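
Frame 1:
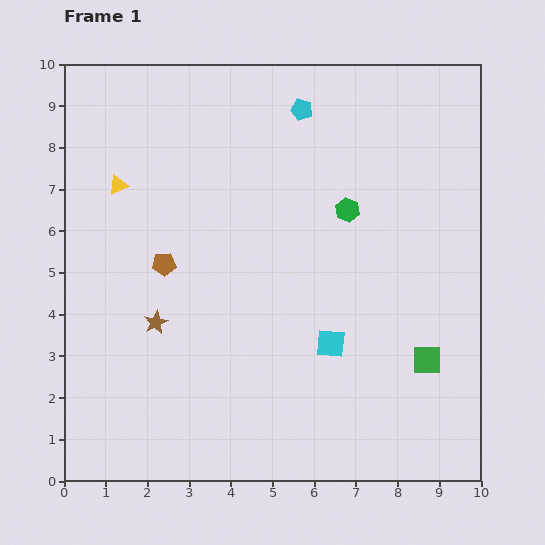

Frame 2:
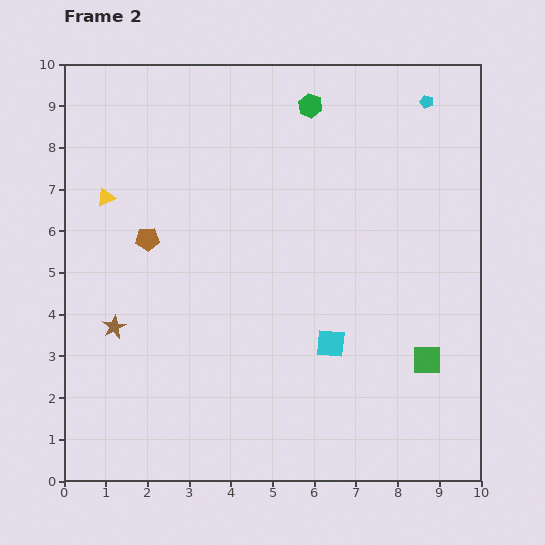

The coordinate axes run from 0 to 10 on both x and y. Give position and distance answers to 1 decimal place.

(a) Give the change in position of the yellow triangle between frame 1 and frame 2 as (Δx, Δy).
(-0.3, -0.3)

The yellow triangle was at (1.3, 7.1) in frame 1 and (1.0, 6.8) in frame 2.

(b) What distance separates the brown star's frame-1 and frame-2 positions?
1.0

The brown star moved from (2.2, 3.8) to (1.2, 3.7), a distance of √(1.0² + 0.1²) ≈ 1.0.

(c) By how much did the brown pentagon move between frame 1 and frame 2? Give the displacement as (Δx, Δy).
(-0.4, 0.6)

The brown pentagon was at (2.4, 5.2) in frame 1 and (2.0, 5.8) in frame 2.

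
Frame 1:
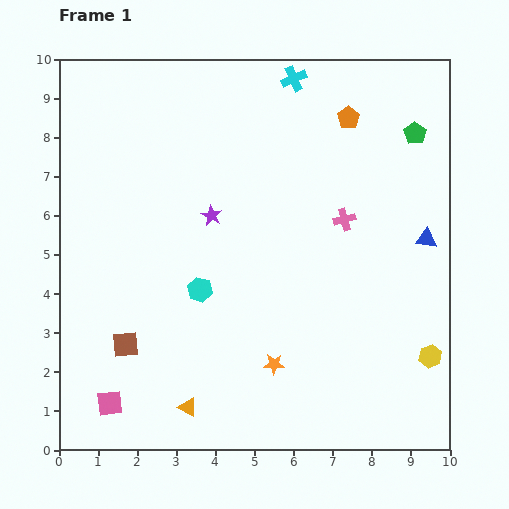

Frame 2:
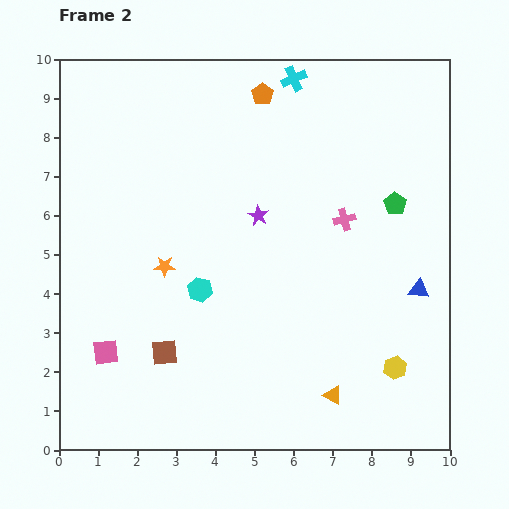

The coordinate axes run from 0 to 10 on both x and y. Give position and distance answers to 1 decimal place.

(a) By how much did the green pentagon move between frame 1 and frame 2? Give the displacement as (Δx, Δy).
(-0.5, -1.8)

The green pentagon was at (9.1, 8.1) in frame 1 and (8.6, 6.3) in frame 2.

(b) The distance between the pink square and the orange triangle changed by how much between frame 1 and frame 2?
+3.9

Distance in frame 1: 2.0. Distance in frame 2: 5.9.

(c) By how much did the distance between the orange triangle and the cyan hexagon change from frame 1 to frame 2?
+1.3

Distance in frame 1: 3.0. Distance in frame 2: 4.3.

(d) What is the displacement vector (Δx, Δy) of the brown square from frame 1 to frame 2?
(1.0, -0.2)

The brown square was at (1.7, 2.7) in frame 1 and (2.7, 2.5) in frame 2.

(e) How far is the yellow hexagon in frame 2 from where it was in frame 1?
0.9

The yellow hexagon moved from (9.5, 2.4) to (8.6, 2.1), a distance of √(0.9² + 0.3²) ≈ 0.9.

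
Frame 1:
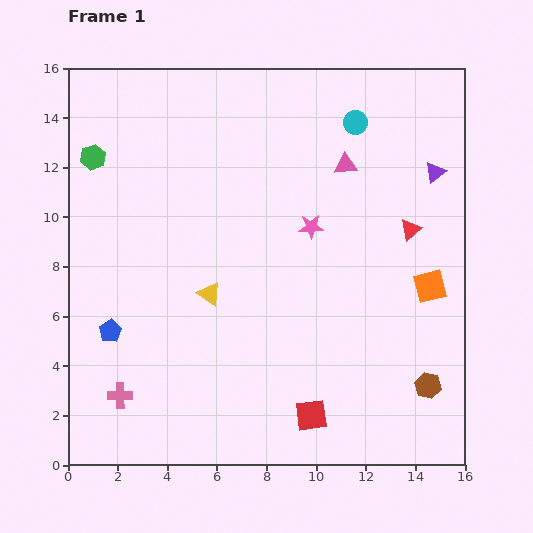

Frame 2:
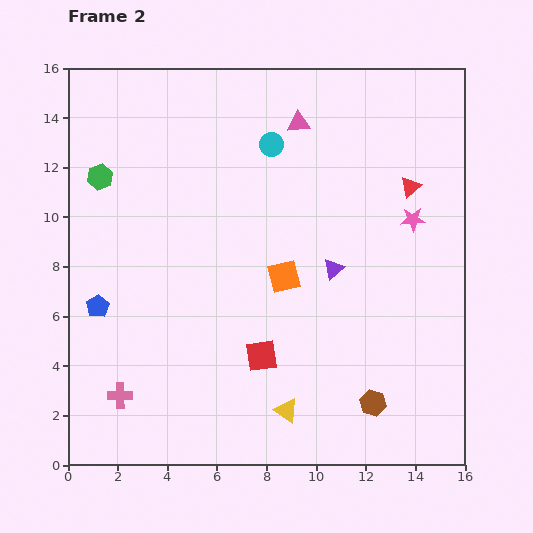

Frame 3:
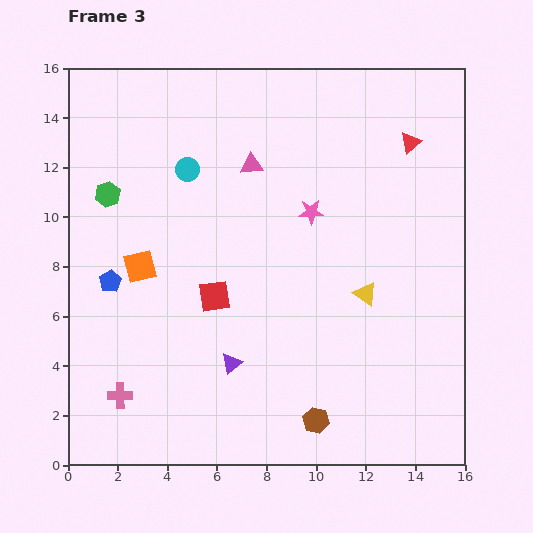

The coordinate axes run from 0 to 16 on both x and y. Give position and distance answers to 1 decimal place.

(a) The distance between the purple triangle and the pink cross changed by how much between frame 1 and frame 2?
-5.6

Distance in frame 1: 15.6. Distance in frame 2: 10.0.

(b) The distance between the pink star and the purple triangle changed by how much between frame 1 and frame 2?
-1.7

Distance in frame 1: 5.5. Distance in frame 2: 3.8.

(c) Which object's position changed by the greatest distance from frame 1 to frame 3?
the orange square

(moved 11.7; next 11.2)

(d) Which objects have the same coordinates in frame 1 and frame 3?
the pink cross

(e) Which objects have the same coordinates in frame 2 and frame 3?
the pink cross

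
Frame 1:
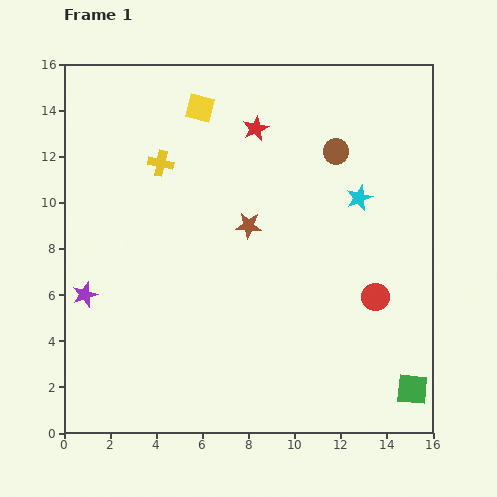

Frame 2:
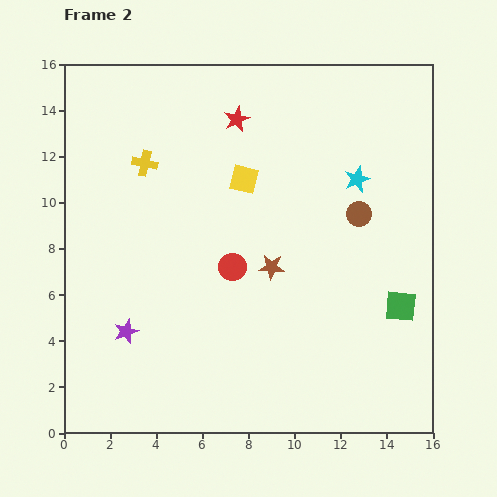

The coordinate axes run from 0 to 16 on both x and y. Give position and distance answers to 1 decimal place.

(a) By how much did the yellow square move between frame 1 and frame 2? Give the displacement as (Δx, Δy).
(1.9, -3.1)

The yellow square was at (5.9, 14.1) in frame 1 and (7.8, 11.0) in frame 2.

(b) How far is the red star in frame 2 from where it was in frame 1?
0.9

The red star moved from (8.3, 13.2) to (7.5, 13.6), a distance of √(0.8² + 0.4²) ≈ 0.9.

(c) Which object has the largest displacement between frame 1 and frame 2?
the red circle

(moved 6.3; next 3.6)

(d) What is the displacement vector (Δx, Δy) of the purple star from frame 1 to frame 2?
(1.8, -1.6)

The purple star was at (0.9, 6.0) in frame 1 and (2.7, 4.4) in frame 2.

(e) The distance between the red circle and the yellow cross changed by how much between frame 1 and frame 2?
-5.1

Distance in frame 1: 11.0. Distance in frame 2: 5.9.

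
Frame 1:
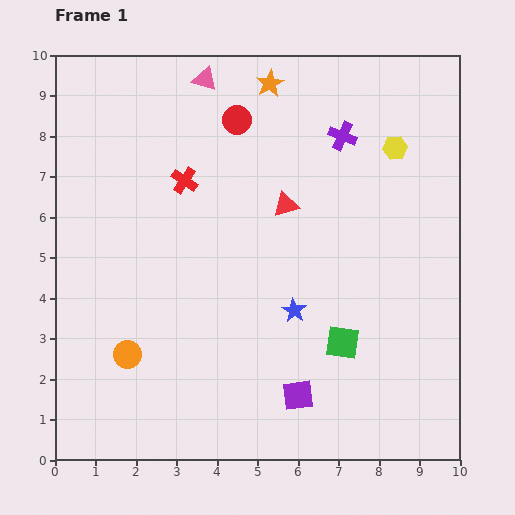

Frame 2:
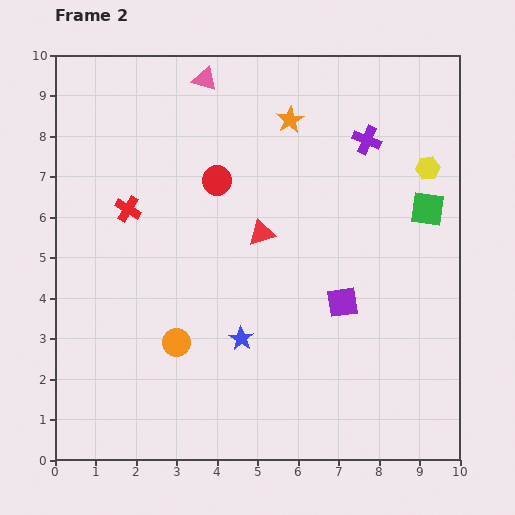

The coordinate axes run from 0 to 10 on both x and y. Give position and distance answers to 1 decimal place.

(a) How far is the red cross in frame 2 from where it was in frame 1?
1.6

The red cross moved from (3.2, 6.9) to (1.8, 6.2), a distance of √(1.4² + 0.7²) ≈ 1.6.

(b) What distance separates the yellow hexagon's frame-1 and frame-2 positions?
0.9

The yellow hexagon moved from (8.4, 7.7) to (9.2, 7.2), a distance of √(0.8² + 0.5²) ≈ 0.9.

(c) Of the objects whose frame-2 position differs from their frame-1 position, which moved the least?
the purple cross

(moved 0.6)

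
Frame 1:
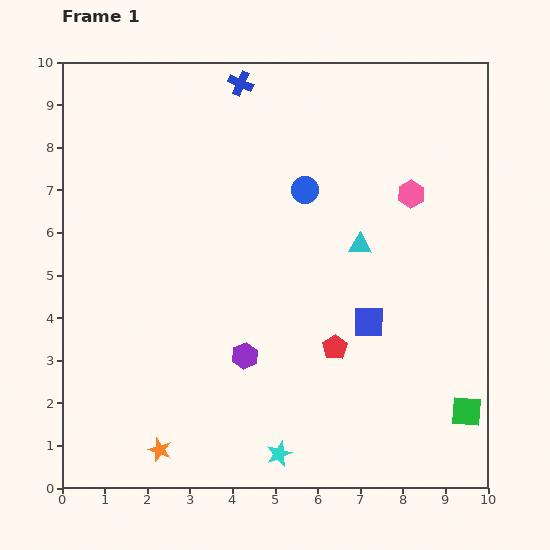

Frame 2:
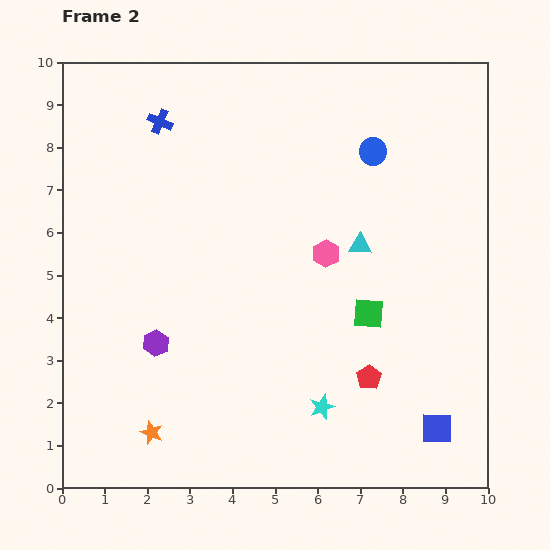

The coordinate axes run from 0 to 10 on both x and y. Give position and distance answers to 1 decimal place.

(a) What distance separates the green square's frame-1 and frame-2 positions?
3.3

The green square moved from (9.5, 1.8) to (7.2, 4.1), a distance of √(2.3² + 2.3²) ≈ 3.3.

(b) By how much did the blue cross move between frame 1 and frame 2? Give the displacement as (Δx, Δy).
(-1.9, -0.9)

The blue cross was at (4.2, 9.5) in frame 1 and (2.3, 8.6) in frame 2.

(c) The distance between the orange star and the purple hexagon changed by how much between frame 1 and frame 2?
-0.9

Distance in frame 1: 3.0. Distance in frame 2: 2.1.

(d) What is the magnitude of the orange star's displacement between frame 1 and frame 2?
0.4

The orange star moved from (2.3, 0.9) to (2.1, 1.3), a distance of √(0.2² + 0.4²) ≈ 0.4.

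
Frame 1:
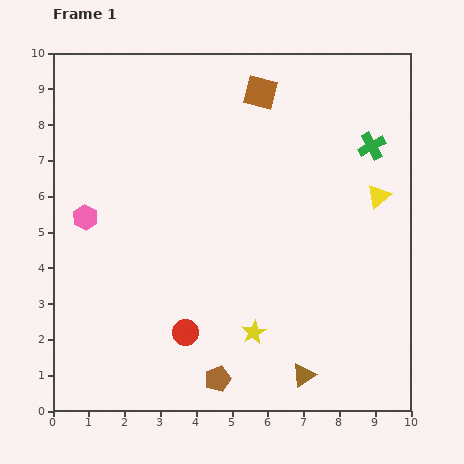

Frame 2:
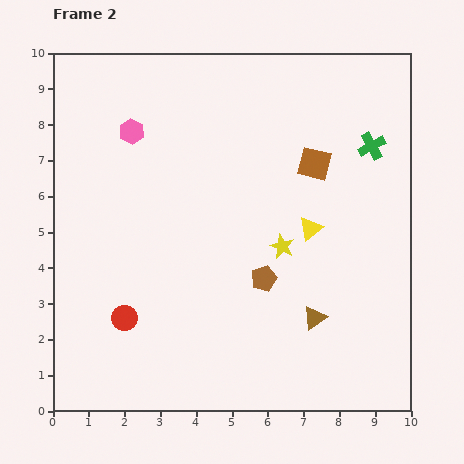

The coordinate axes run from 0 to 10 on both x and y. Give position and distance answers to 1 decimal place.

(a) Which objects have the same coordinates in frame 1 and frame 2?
the green cross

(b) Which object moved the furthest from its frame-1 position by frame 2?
the brown pentagon

(moved 3.1; next 2.7)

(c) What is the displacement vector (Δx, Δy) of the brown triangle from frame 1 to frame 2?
(0.3, 1.6)

The brown triangle was at (7.0, 1.0) in frame 1 and (7.3, 2.6) in frame 2.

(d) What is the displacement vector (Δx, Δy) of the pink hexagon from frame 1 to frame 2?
(1.3, 2.4)

The pink hexagon was at (0.9, 5.4) in frame 1 and (2.2, 7.8) in frame 2.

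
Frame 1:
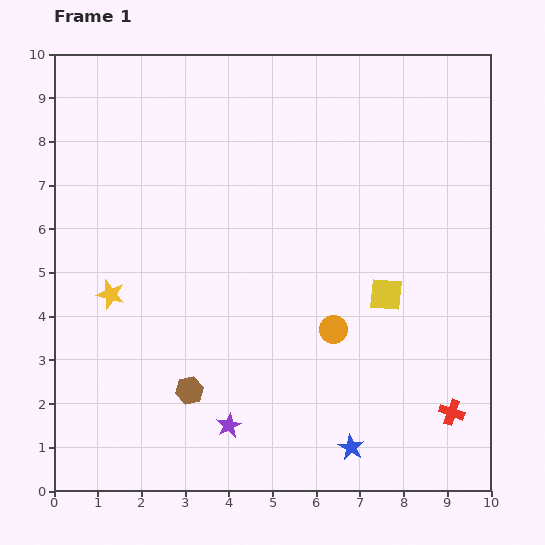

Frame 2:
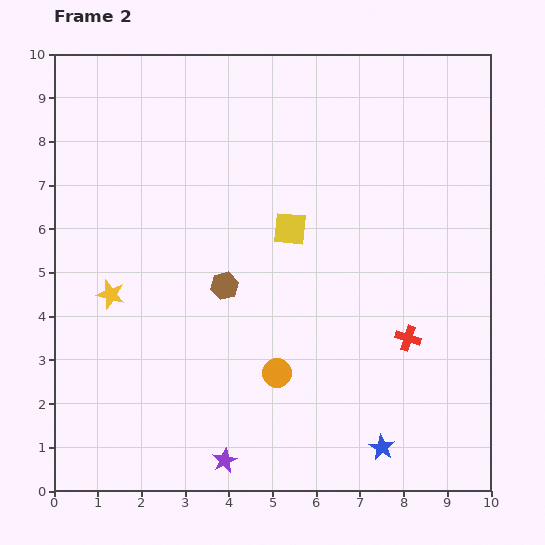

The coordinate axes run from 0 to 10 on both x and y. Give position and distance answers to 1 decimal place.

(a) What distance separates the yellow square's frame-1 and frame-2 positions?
2.7

The yellow square moved from (7.6, 4.5) to (5.4, 6.0), a distance of √(2.2² + 1.5²) ≈ 2.7.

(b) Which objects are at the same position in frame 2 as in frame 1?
the yellow star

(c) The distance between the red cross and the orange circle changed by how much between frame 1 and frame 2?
-0.2

Distance in frame 1: 3.3. Distance in frame 2: 3.1.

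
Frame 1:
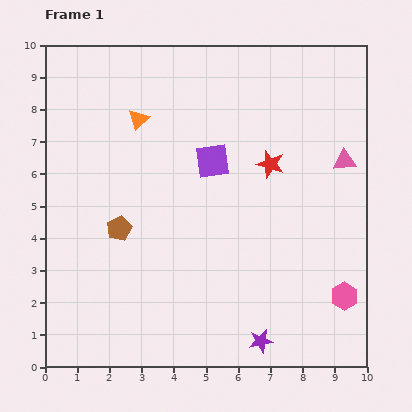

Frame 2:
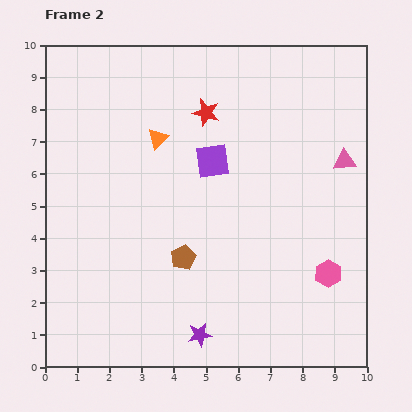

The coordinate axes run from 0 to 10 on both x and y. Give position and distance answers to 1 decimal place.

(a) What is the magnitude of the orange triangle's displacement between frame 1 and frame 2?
0.8

The orange triangle moved from (2.9, 7.7) to (3.5, 7.1), a distance of √(0.6² + 0.6²) ≈ 0.8.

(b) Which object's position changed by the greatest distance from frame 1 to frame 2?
the red star

(moved 2.6; next 2.2)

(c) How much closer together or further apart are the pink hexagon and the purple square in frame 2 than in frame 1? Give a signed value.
-0.9

Distance in frame 1: 5.9. Distance in frame 2: 5.0.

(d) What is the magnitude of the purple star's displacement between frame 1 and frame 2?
1.9

The purple star moved from (6.7, 0.8) to (4.8, 1.0), a distance of √(1.9² + 0.2²) ≈ 1.9.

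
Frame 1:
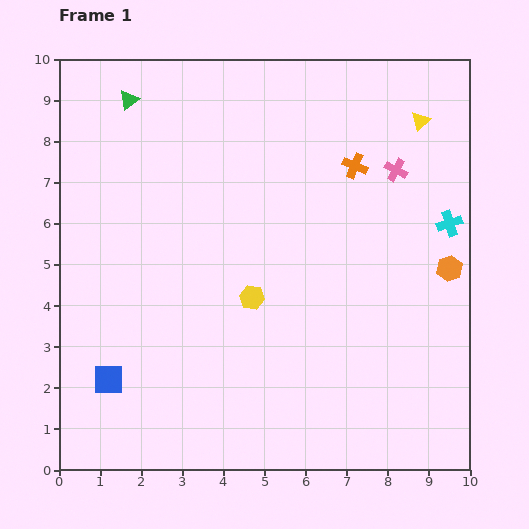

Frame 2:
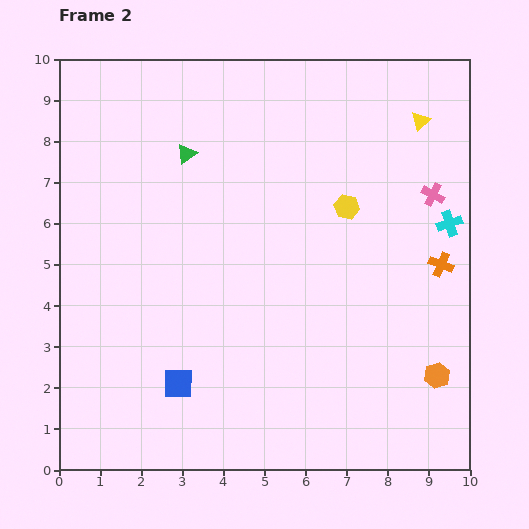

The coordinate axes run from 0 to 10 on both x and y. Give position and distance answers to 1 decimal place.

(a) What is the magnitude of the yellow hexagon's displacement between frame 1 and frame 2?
3.2

The yellow hexagon moved from (4.7, 4.2) to (7.0, 6.4), a distance of √(2.3² + 2.2²) ≈ 3.2.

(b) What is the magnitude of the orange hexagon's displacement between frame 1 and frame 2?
2.6

The orange hexagon moved from (9.5, 4.9) to (9.2, 2.3), a distance of √(0.3² + 2.6²) ≈ 2.6.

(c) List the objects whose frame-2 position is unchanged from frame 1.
the cyan cross, the yellow triangle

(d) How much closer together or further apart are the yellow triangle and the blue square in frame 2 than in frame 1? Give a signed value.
-1.2

Distance in frame 1: 9.9. Distance in frame 2: 8.7.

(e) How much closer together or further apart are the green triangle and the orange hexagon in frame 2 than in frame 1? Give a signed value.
-0.7

Distance in frame 1: 8.8. Distance in frame 2: 8.1.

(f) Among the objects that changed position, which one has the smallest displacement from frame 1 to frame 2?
the pink cross

(moved 1.1)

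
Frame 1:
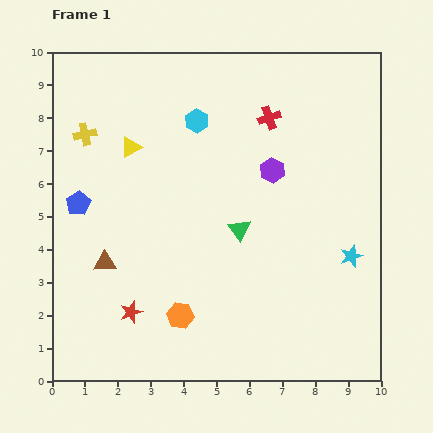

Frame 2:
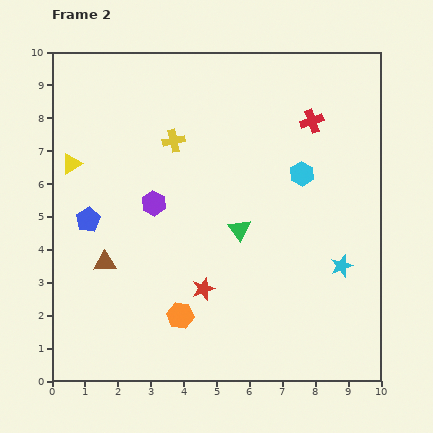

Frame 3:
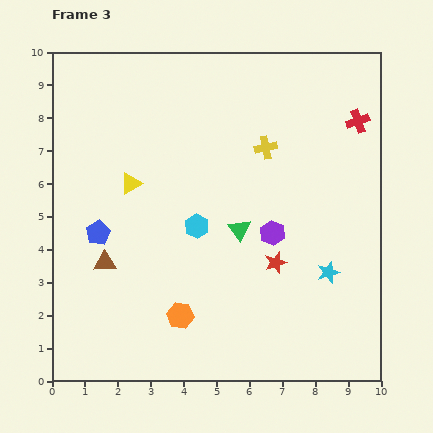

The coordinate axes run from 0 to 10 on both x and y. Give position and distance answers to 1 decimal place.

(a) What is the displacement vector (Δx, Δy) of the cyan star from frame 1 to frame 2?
(-0.3, -0.3)

The cyan star was at (9.1, 3.8) in frame 1 and (8.8, 3.5) in frame 2.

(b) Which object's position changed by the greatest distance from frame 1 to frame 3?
the yellow cross

(moved 5.5; next 4.6)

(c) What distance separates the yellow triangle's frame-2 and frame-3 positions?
1.9

The yellow triangle moved from (0.6, 6.6) to (2.4, 6.0), a distance of √(1.8² + 0.6²) ≈ 1.9.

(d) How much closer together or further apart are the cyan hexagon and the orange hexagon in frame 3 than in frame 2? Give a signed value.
-3.0

Distance in frame 2: 5.7. Distance in frame 3: 2.7.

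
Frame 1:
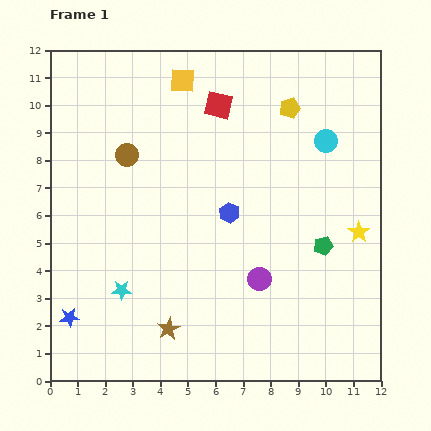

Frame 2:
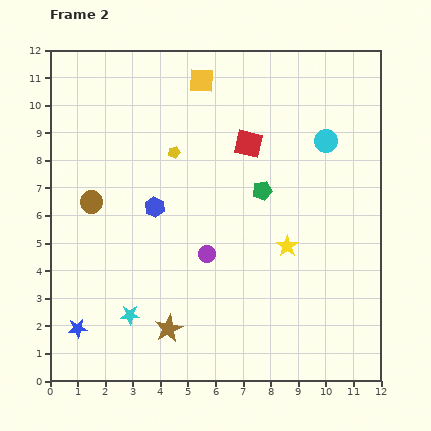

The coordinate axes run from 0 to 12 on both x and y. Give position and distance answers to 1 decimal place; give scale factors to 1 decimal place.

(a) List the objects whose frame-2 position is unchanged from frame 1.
the cyan circle, the brown star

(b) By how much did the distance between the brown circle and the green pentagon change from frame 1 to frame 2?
-1.6

Distance in frame 1: 7.8. Distance in frame 2: 6.2.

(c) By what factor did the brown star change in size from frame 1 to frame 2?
1.3×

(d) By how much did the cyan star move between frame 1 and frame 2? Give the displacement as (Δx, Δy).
(0.3, -0.9)

The cyan star was at (2.6, 3.3) in frame 1 and (2.9, 2.4) in frame 2.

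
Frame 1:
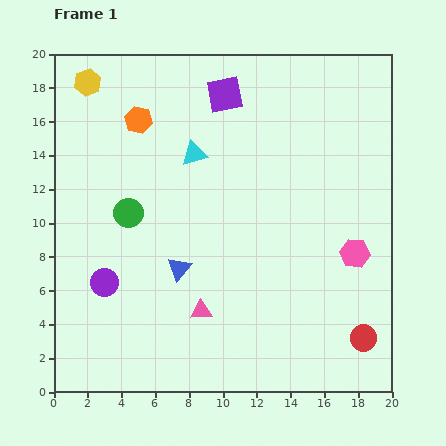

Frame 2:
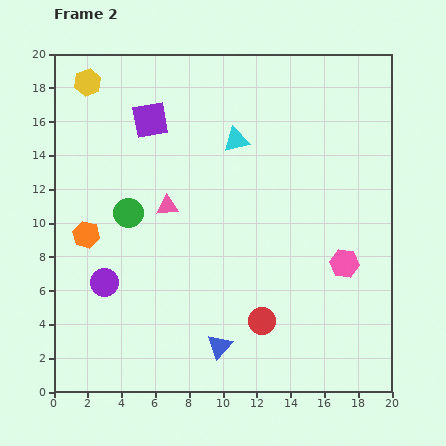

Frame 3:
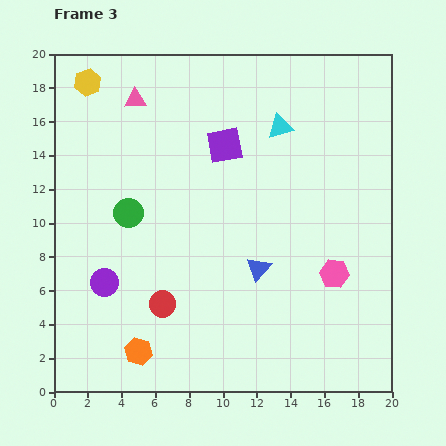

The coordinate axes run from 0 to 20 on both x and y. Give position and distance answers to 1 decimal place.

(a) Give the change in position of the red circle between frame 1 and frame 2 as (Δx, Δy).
(-6.0, 1.0)

The red circle was at (18.3, 3.2) in frame 1 and (12.3, 4.2) in frame 2.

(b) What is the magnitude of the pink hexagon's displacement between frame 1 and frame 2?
0.8

The pink hexagon moved from (17.8, 8.2) to (17.2, 7.6), a distance of √(0.6² + 0.6²) ≈ 0.8.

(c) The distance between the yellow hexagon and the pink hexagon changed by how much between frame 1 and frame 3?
-0.3

Distance in frame 1: 18.8. Distance in frame 3: 18.5.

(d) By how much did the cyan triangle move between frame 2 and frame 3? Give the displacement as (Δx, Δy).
(2.6, 0.8)

The cyan triangle was at (10.8, 14.9) in frame 2 and (13.4, 15.7) in frame 3.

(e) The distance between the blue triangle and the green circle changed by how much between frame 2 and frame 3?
-1.2

Distance in frame 2: 9.6. Distance in frame 3: 8.4.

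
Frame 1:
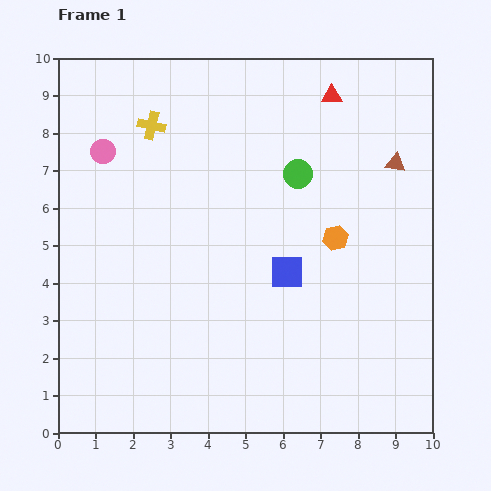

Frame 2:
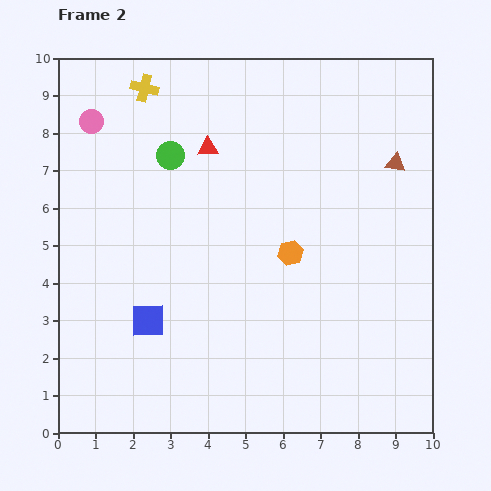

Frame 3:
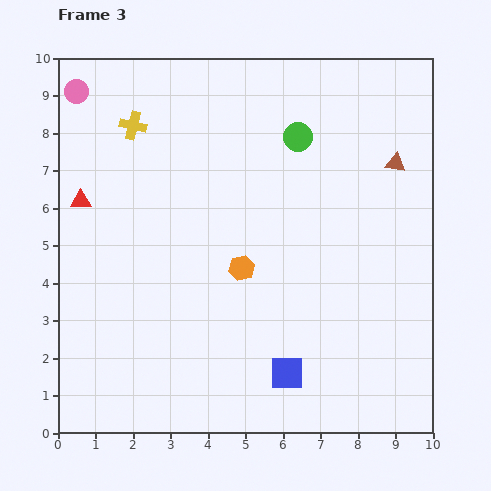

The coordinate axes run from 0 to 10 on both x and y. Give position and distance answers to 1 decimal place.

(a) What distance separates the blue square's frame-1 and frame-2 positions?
3.9

The blue square moved from (6.1, 4.3) to (2.4, 3.0), a distance of √(3.7² + 1.3²) ≈ 3.9.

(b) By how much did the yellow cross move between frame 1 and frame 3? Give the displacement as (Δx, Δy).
(-0.5, 0.0)

The yellow cross was at (2.5, 8.2) in frame 1 and (2.0, 8.2) in frame 3.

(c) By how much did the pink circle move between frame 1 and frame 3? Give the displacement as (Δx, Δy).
(-0.7, 1.6)

The pink circle was at (1.2, 7.5) in frame 1 and (0.5, 9.1) in frame 3.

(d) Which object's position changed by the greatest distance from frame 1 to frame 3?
the red triangle

(moved 7.3; next 2.7)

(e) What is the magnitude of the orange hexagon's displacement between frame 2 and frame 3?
1.4

The orange hexagon moved from (6.2, 4.8) to (4.9, 4.4), a distance of √(1.3² + 0.4²) ≈ 1.4.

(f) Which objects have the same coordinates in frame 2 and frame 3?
the brown triangle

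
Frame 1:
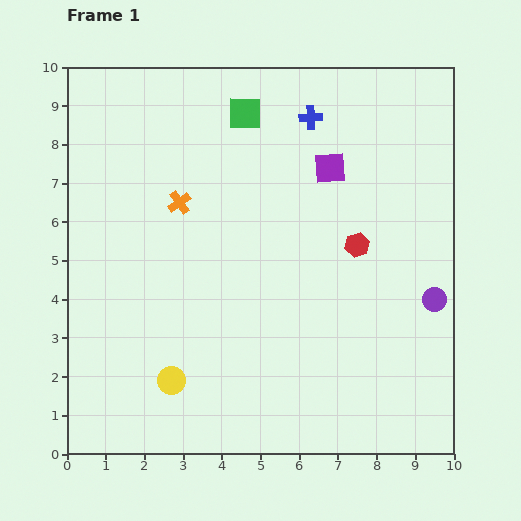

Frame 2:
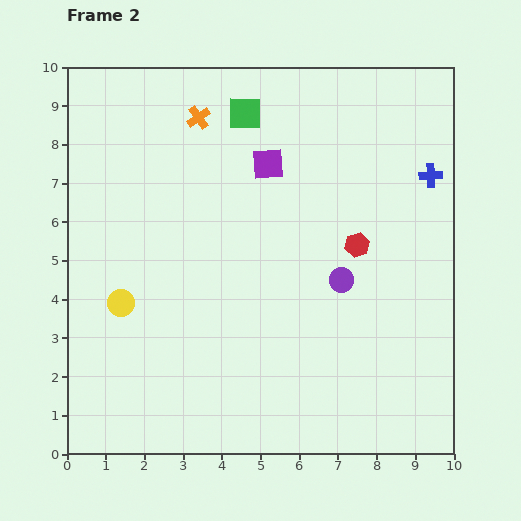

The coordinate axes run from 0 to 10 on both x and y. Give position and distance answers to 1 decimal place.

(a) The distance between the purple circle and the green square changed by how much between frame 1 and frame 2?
-1.9

Distance in frame 1: 6.9. Distance in frame 2: 5.0.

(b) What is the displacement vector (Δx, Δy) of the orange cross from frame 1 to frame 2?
(0.5, 2.2)

The orange cross was at (2.9, 6.5) in frame 1 and (3.4, 8.7) in frame 2.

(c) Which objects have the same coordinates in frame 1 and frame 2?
the green square, the red hexagon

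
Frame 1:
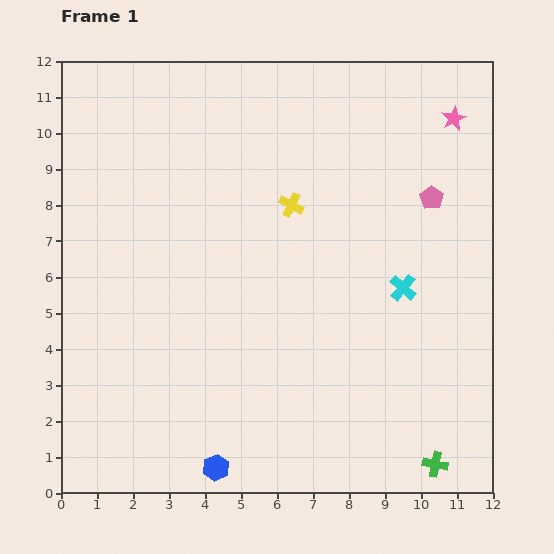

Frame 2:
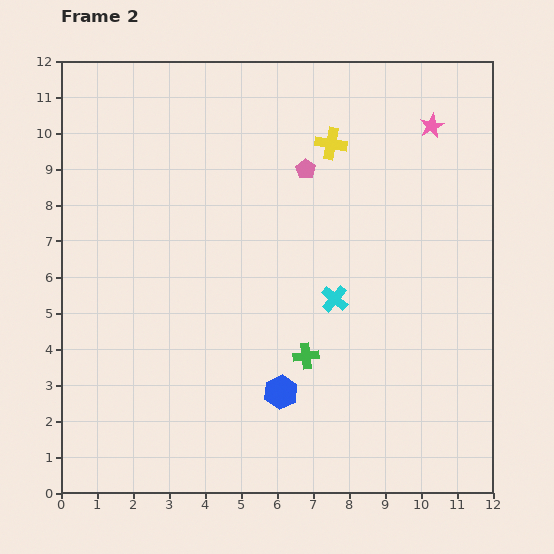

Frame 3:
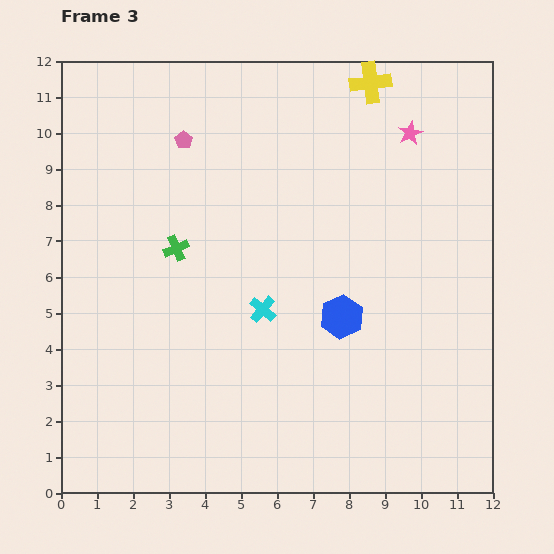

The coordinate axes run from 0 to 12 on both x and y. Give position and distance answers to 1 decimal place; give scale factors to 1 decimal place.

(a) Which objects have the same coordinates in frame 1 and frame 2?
none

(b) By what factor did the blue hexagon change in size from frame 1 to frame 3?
1.6×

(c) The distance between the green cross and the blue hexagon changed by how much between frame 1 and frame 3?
-1.1

Distance in frame 1: 6.1. Distance in frame 3: 5.0.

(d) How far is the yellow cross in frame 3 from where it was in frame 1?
4.0

The yellow cross moved from (6.4, 8.0) to (8.6, 11.4), a distance of √(2.2² + 3.4²) ≈ 4.0.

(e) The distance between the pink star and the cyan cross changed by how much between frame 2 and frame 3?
+0.9

Distance in frame 2: 5.5. Distance in frame 3: 6.4.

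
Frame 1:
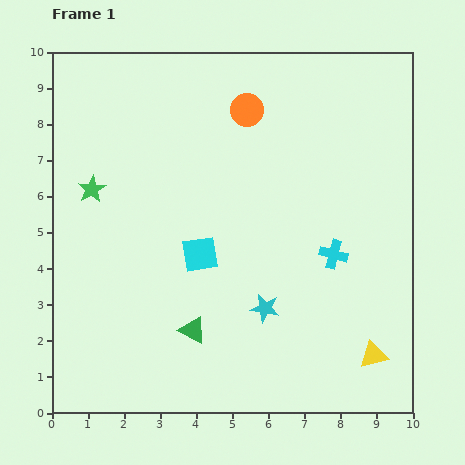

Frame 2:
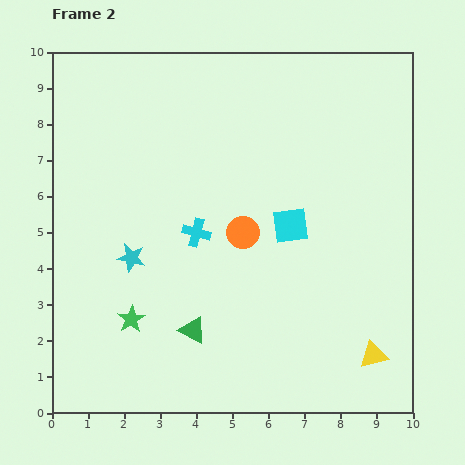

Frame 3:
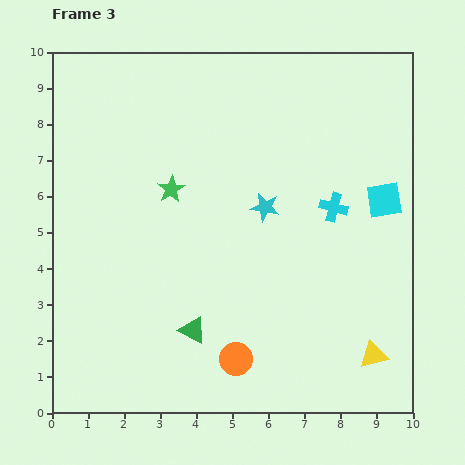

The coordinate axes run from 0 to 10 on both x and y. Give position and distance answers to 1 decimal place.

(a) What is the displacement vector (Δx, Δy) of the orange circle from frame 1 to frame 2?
(-0.1, -3.4)

The orange circle was at (5.4, 8.4) in frame 1 and (5.3, 5.0) in frame 2.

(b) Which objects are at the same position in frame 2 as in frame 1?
the yellow triangle, the green triangle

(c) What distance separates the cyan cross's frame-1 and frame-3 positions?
1.3

The cyan cross moved from (7.8, 4.4) to (7.8, 5.7), a distance of √(0.0² + 1.3²) ≈ 1.3.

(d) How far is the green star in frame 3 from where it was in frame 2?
3.8

The green star moved from (2.2, 2.6) to (3.3, 6.2), a distance of √(1.1² + 3.6²) ≈ 3.8.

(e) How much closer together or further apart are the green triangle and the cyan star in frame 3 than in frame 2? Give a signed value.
+1.3

Distance in frame 2: 2.6. Distance in frame 3: 3.9.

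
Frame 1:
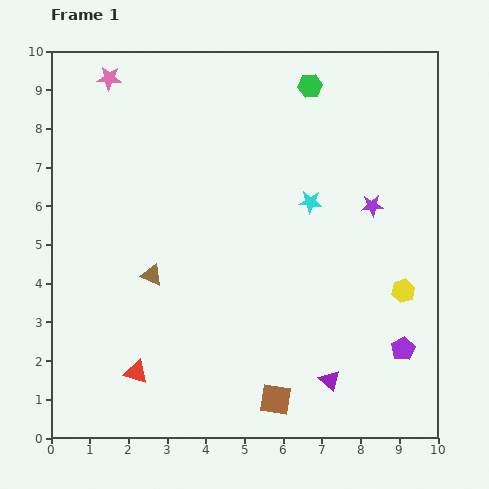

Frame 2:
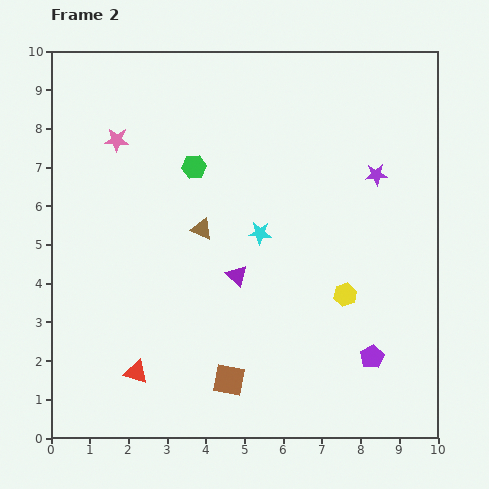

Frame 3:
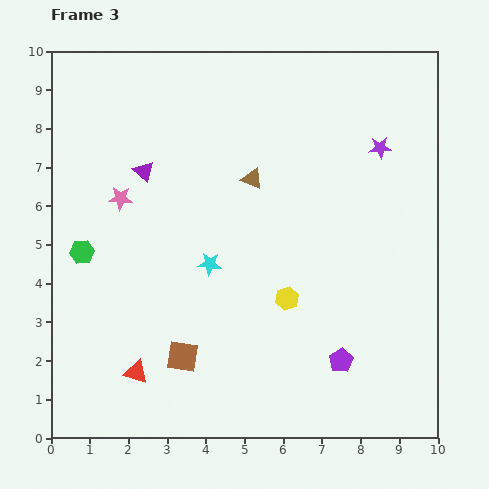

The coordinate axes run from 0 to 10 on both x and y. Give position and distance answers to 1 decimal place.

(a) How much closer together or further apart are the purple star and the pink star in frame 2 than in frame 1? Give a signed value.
-0.8

Distance in frame 1: 7.6. Distance in frame 2: 6.8.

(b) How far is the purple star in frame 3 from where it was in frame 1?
1.5

The purple star moved from (8.3, 6.0) to (8.5, 7.5), a distance of √(0.2² + 1.5²) ≈ 1.5.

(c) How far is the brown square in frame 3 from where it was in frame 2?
1.3

The brown square moved from (4.6, 1.5) to (3.4, 2.1), a distance of √(1.2² + 0.6²) ≈ 1.3.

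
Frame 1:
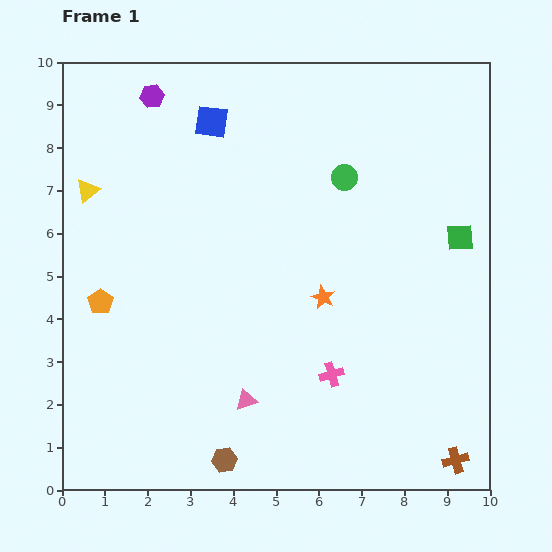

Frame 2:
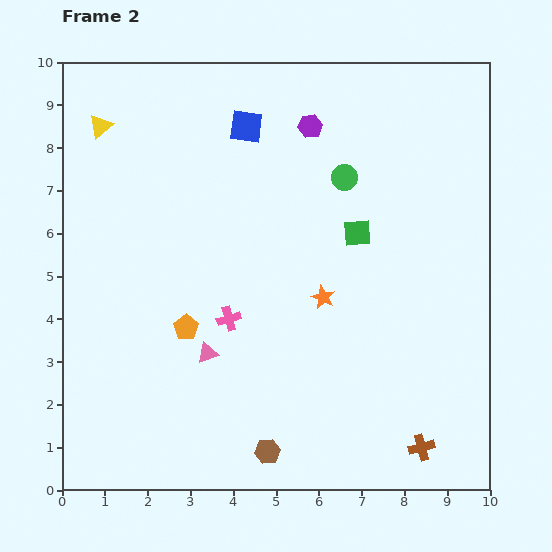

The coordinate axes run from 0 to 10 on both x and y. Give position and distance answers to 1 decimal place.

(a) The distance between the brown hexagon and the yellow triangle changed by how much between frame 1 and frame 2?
+1.4

Distance in frame 1: 7.1. Distance in frame 2: 8.5.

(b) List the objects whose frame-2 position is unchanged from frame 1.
the green circle, the orange star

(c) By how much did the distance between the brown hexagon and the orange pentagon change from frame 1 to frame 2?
-1.2

Distance in frame 1: 4.7. Distance in frame 2: 3.5.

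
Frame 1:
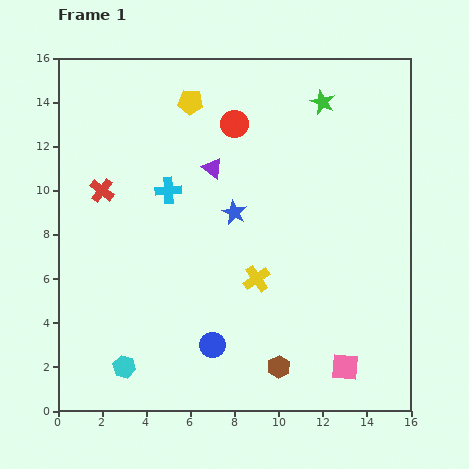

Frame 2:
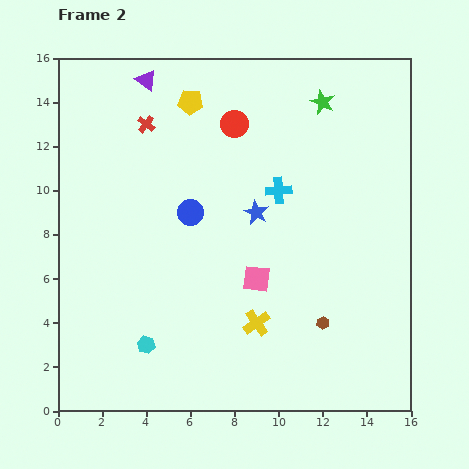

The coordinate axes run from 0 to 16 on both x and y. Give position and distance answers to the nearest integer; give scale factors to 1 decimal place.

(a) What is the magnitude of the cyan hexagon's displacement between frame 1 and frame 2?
1

The cyan hexagon moved from (3, 2) to (4, 3), a distance of √(1² + 1²) ≈ 1.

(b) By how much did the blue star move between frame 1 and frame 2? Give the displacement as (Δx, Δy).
(1, 0)

The blue star was at (8, 9) in frame 1 and (9, 9) in frame 2.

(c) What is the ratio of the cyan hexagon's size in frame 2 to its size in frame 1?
0.8×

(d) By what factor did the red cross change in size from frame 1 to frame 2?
0.7×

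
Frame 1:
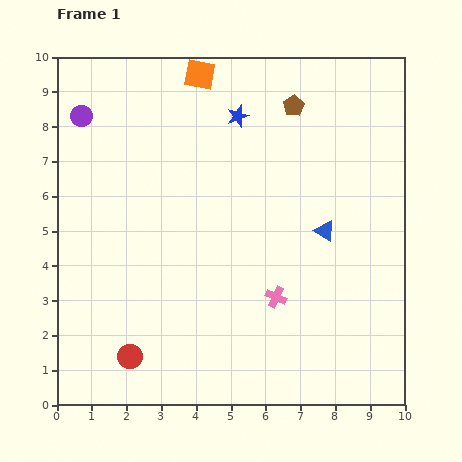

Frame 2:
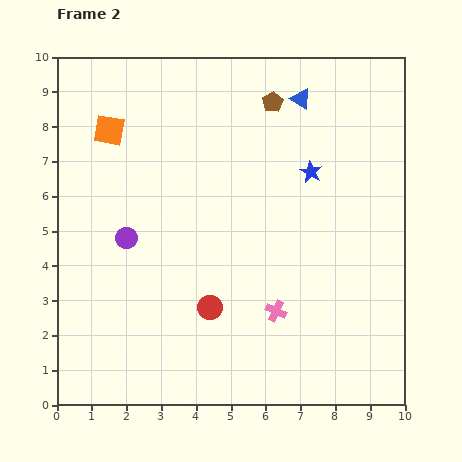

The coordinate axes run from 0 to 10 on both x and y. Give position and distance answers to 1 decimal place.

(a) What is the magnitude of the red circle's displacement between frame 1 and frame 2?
2.7

The red circle moved from (2.1, 1.4) to (4.4, 2.8), a distance of √(2.3² + 1.4²) ≈ 2.7.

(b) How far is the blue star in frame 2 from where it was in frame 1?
2.6

The blue star moved from (5.2, 8.3) to (7.3, 6.7), a distance of √(2.1² + 1.6²) ≈ 2.6.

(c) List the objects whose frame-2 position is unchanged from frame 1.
none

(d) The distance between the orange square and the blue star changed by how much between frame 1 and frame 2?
+4.3

Distance in frame 1: 1.6. Distance in frame 2: 5.9.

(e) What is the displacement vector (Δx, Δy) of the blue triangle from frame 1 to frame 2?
(-0.7, 3.8)

The blue triangle was at (7.7, 5.0) in frame 1 and (7.0, 8.8) in frame 2.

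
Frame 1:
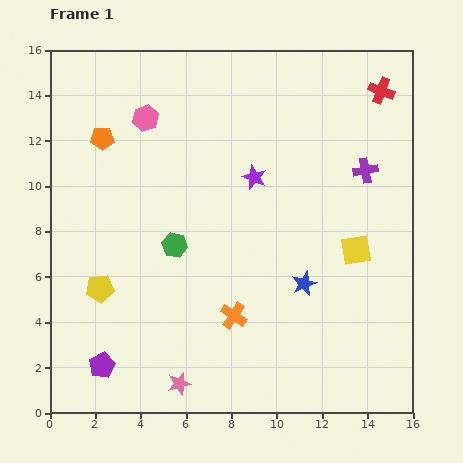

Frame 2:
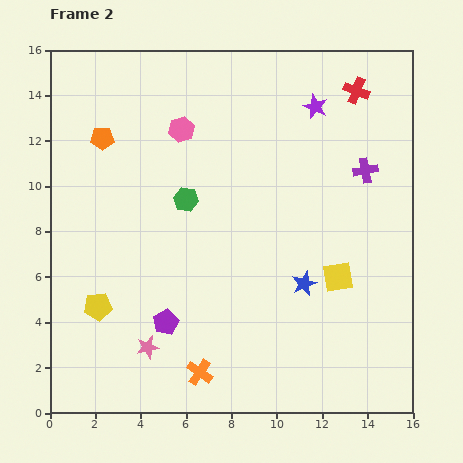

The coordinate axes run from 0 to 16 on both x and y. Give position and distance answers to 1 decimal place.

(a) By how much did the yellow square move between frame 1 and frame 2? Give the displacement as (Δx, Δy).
(-0.8, -1.2)

The yellow square was at (13.5, 7.2) in frame 1 and (12.7, 6.0) in frame 2.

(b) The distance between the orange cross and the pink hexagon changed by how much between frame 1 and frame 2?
+1.2

Distance in frame 1: 9.5. Distance in frame 2: 10.7.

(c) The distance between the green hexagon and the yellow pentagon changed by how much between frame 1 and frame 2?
+2.3

Distance in frame 1: 3.8. Distance in frame 2: 6.1.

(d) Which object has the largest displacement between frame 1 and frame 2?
the purple star

(moved 4.1; next 3.4)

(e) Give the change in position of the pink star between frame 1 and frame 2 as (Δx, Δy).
(-1.4, 1.6)

The pink star was at (5.7, 1.3) in frame 1 and (4.3, 2.9) in frame 2.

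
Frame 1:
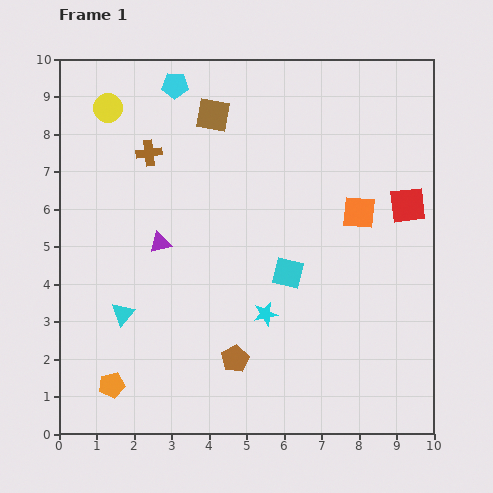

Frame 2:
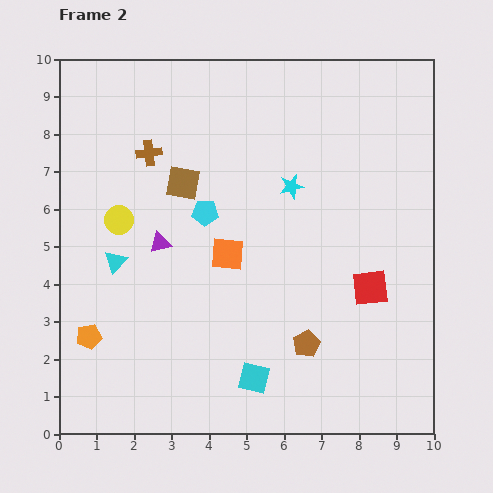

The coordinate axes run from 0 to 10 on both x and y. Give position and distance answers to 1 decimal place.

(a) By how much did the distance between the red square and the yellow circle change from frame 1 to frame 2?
-1.5

Distance in frame 1: 8.4. Distance in frame 2: 6.9.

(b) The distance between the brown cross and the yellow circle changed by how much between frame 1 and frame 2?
+0.4

Distance in frame 1: 1.6. Distance in frame 2: 2.0.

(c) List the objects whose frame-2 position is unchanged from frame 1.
the purple triangle, the brown cross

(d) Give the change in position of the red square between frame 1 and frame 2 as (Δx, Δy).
(-1.0, -2.2)

The red square was at (9.3, 6.1) in frame 1 and (8.3, 3.9) in frame 2.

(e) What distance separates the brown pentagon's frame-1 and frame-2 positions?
1.9

The brown pentagon moved from (4.7, 2.0) to (6.6, 2.4), a distance of √(1.9² + 0.4²) ≈ 1.9.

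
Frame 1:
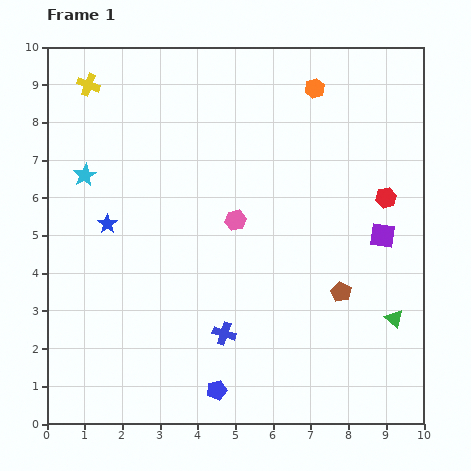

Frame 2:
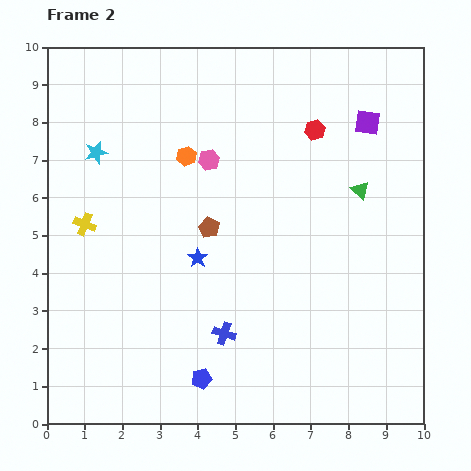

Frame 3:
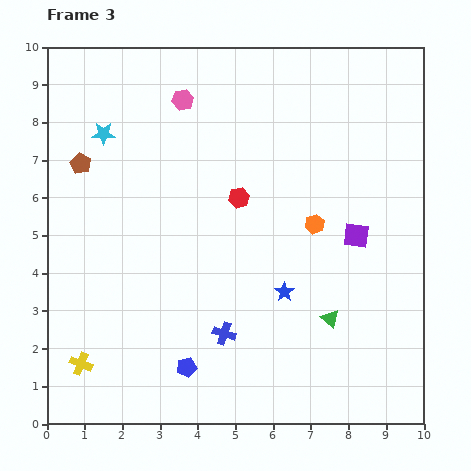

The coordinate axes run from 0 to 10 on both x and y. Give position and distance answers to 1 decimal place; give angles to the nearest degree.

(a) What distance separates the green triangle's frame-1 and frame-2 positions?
3.5

The green triangle moved from (9.2, 2.8) to (8.3, 6.2), a distance of √(0.9² + 3.4²) ≈ 3.5.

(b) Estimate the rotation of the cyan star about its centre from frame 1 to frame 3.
31° clockwise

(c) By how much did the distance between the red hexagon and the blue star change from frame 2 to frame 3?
-1.8

Distance in frame 2: 4.6. Distance in frame 3: 2.8.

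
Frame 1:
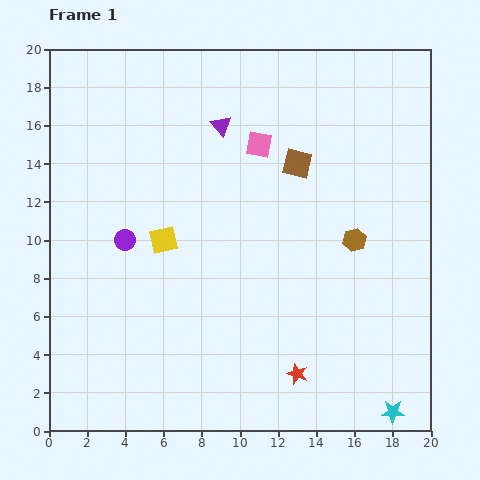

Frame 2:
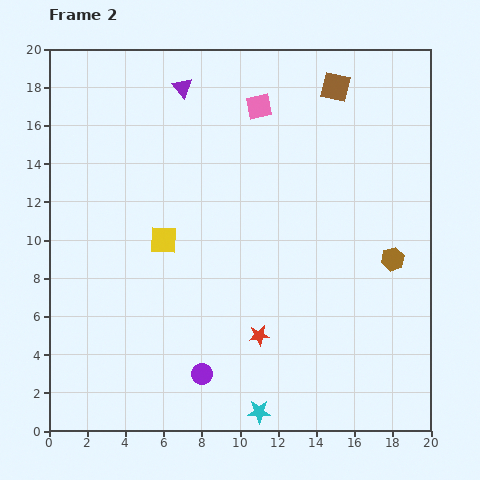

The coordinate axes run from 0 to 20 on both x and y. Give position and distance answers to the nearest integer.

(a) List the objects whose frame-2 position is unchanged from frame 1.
the yellow square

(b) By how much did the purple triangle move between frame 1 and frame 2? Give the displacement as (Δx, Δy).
(-2, 2)

The purple triangle was at (9, 16) in frame 1 and (7, 18) in frame 2.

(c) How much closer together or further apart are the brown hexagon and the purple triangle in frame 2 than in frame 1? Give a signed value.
+5

Distance in frame 1: 9. Distance in frame 2: 14.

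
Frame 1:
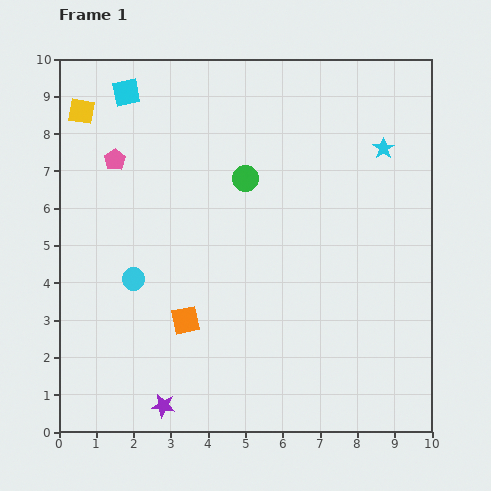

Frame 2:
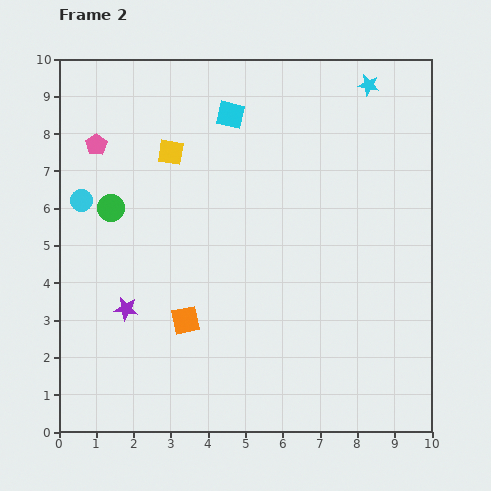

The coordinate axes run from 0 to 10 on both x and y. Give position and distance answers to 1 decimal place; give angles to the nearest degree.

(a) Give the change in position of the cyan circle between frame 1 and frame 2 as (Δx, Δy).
(-1.4, 2.1)

The cyan circle was at (2.0, 4.1) in frame 1 and (0.6, 6.2) in frame 2.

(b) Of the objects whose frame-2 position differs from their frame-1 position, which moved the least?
the pink pentagon

(moved 0.6)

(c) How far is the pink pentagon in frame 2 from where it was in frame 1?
0.6

The pink pentagon moved from (1.5, 7.3) to (1.0, 7.7), a distance of √(0.5² + 0.4²) ≈ 0.6.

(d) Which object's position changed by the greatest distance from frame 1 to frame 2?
the green circle

(moved 3.7; next 2.9)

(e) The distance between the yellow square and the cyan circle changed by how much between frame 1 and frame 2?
-2.0

Distance in frame 1: 4.7. Distance in frame 2: 2.7.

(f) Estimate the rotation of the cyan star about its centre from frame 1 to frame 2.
27° counter-clockwise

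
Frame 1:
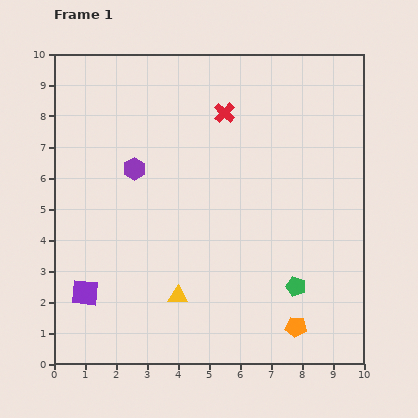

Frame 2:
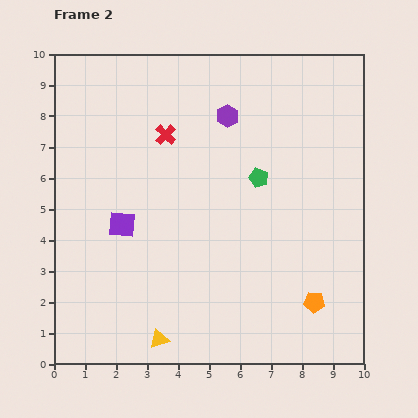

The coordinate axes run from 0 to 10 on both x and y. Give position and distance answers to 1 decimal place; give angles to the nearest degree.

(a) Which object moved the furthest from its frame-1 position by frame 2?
the green pentagon

(moved 3.7; next 3.4)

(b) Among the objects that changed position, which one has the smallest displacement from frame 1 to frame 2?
the orange pentagon

(moved 1.0)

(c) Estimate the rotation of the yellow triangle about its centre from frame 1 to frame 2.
20° counter-clockwise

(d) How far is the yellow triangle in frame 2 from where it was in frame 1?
1.5

The yellow triangle moved from (4.0, 2.2) to (3.4, 0.8), a distance of √(0.6² + 1.4²) ≈ 1.5.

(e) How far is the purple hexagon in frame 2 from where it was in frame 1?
3.4

The purple hexagon moved from (2.6, 6.3) to (5.6, 8.0), a distance of √(3.0² + 1.7²) ≈ 3.4.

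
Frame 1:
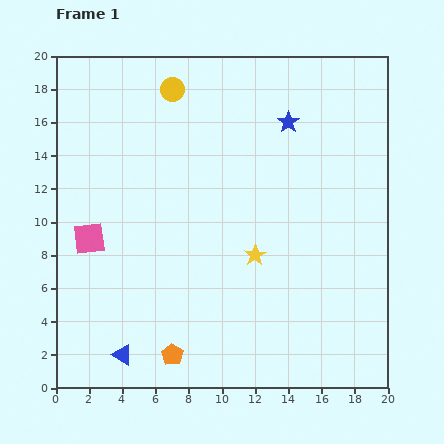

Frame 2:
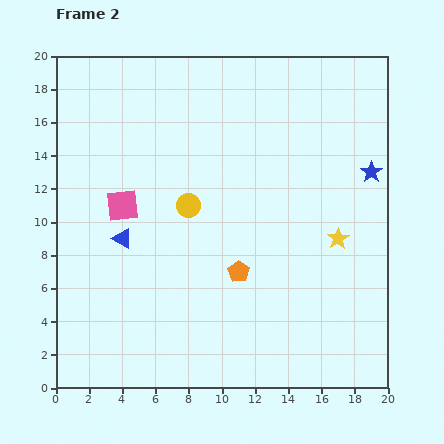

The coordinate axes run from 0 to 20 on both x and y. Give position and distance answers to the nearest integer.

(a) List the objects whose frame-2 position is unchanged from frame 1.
none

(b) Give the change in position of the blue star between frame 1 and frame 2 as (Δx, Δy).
(5, -3)

The blue star was at (14, 16) in frame 1 and (19, 13) in frame 2.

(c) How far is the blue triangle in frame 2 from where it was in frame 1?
7

The blue triangle moved from (4, 2) to (4, 9), a distance of √(0² + 7²) ≈ 7.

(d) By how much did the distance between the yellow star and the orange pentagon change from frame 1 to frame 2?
-2

Distance in frame 1: 8. Distance in frame 2: 6.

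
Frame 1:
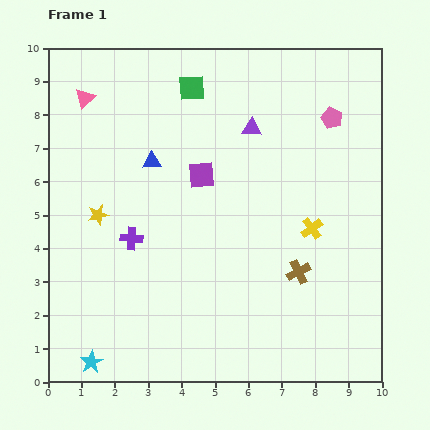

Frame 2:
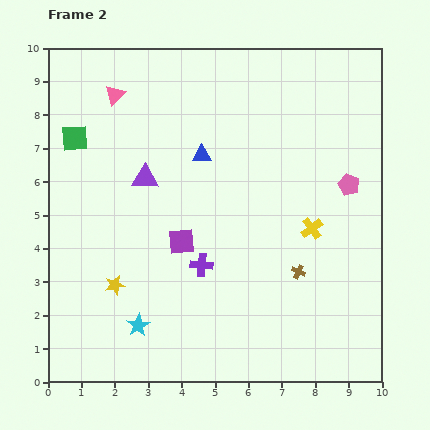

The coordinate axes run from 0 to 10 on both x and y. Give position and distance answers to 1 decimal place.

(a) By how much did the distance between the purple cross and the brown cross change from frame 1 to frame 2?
-2.2

Distance in frame 1: 5.1. Distance in frame 2: 2.9.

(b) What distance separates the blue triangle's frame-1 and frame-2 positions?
1.5

The blue triangle moved from (3.1, 6.6) to (4.6, 6.8), a distance of √(1.5² + 0.2²) ≈ 1.5.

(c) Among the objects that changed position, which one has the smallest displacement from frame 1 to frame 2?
the pink triangle

(moved 0.9)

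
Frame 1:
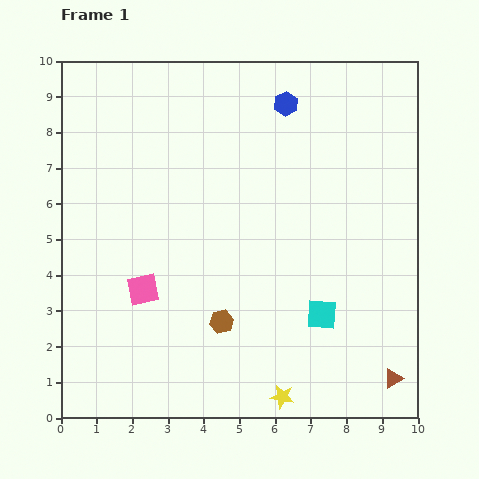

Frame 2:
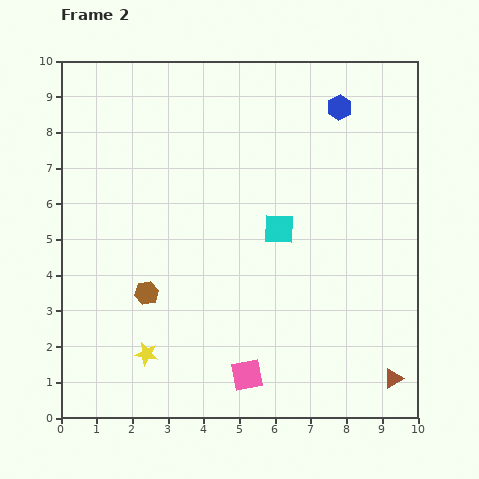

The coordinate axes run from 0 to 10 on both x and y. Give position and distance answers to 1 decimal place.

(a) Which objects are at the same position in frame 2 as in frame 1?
the brown triangle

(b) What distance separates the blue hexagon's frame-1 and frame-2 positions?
1.5

The blue hexagon moved from (6.3, 8.8) to (7.8, 8.7), a distance of √(1.5² + 0.1²) ≈ 1.5.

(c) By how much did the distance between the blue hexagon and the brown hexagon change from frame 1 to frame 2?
+1.1

Distance in frame 1: 6.4. Distance in frame 2: 7.5.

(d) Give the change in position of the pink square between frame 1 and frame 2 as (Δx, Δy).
(2.9, -2.4)

The pink square was at (2.3, 3.6) in frame 1 and (5.2, 1.2) in frame 2.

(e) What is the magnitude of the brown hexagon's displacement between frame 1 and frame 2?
2.2

The brown hexagon moved from (4.5, 2.7) to (2.4, 3.5), a distance of √(2.1² + 0.8²) ≈ 2.2.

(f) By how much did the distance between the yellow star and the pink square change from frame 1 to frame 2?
-2.0

Distance in frame 1: 4.9. Distance in frame 2: 2.9.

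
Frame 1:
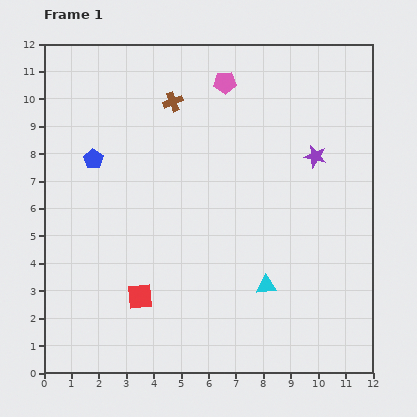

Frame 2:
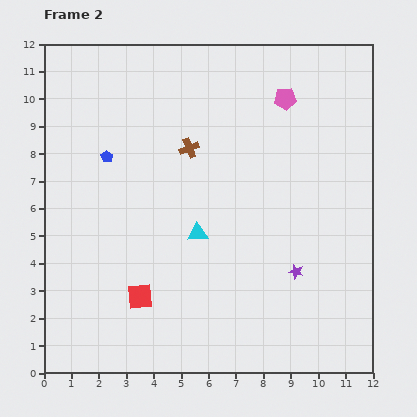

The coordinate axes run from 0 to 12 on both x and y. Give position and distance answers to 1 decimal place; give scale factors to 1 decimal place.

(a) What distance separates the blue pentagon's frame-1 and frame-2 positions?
0.5

The blue pentagon moved from (1.8, 7.8) to (2.3, 7.9), a distance of √(0.5² + 0.1²) ≈ 0.5.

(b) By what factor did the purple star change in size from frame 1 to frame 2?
0.6×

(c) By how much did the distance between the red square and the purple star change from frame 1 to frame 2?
-2.4

Distance in frame 1: 8.2. Distance in frame 2: 5.8.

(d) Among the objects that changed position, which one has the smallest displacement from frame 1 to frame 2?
the blue pentagon

(moved 0.5)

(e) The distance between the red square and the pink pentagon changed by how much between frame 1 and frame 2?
+0.5

Distance in frame 1: 8.4. Distance in frame 2: 8.9.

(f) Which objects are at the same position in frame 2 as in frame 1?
the red square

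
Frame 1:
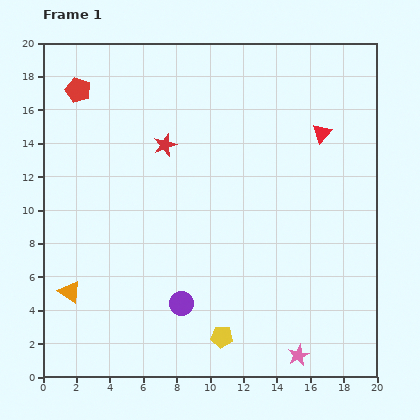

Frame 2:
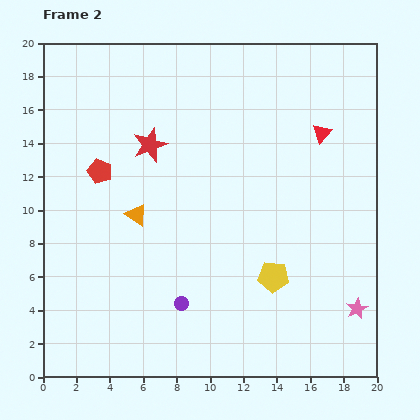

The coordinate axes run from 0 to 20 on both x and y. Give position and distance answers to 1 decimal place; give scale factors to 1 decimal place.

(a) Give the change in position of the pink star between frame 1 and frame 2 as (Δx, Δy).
(3.5, 2.8)

The pink star was at (15.3, 1.3) in frame 1 and (18.8, 4.1) in frame 2.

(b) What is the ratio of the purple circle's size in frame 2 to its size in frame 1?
0.6×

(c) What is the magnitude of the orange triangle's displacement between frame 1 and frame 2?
6.1

The orange triangle moved from (1.6, 5.1) to (5.6, 9.7), a distance of √(4.0² + 4.6²) ≈ 6.1.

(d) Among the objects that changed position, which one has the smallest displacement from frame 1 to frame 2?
the red star

(moved 0.9)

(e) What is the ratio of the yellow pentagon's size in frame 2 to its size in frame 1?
1.4×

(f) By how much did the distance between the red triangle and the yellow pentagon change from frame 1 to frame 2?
-4.5

Distance in frame 1: 13.6. Distance in frame 2: 9.1.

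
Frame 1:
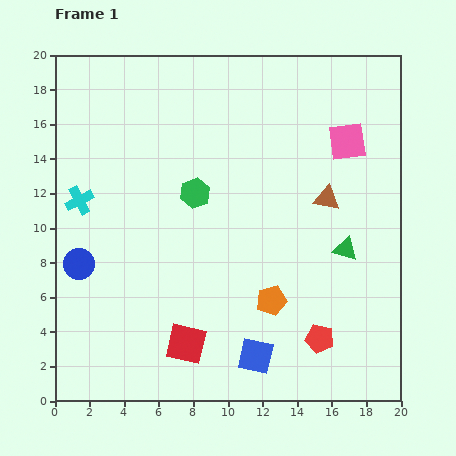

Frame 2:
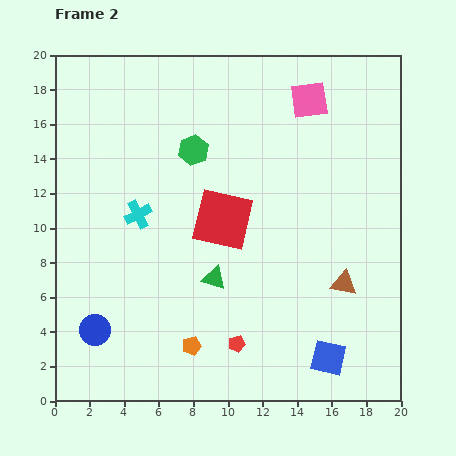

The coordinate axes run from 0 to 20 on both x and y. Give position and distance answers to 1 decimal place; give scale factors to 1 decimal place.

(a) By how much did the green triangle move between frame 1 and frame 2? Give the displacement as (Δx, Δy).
(-7.6, -1.7)

The green triangle was at (16.8, 8.8) in frame 1 and (9.2, 7.1) in frame 2.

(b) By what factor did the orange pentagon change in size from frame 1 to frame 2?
0.6×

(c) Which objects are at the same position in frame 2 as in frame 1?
none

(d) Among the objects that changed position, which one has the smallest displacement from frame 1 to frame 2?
the green hexagon

(moved 2.5)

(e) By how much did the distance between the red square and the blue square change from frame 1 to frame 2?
+6.0

Distance in frame 1: 4.1. Distance in frame 2: 10.1.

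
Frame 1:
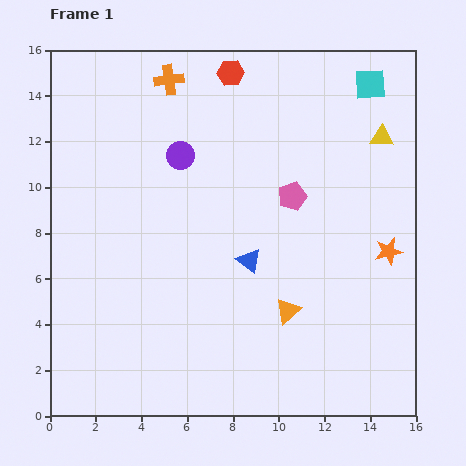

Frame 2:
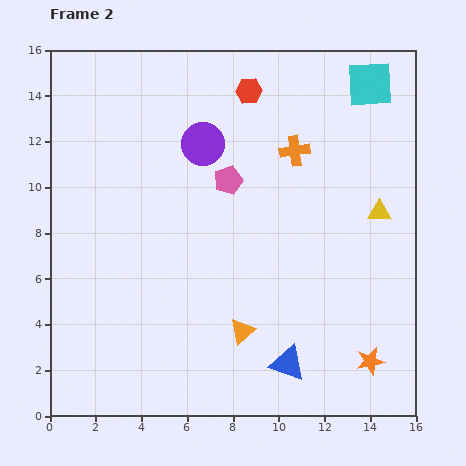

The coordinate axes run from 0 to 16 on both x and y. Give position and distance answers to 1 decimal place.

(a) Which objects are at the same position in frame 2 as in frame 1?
the cyan square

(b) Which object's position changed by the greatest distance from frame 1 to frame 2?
the orange cross

(moved 6.3; next 4.9)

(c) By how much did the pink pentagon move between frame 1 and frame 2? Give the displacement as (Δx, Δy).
(-2.8, 0.7)

The pink pentagon was at (10.6, 9.6) in frame 1 and (7.8, 10.3) in frame 2.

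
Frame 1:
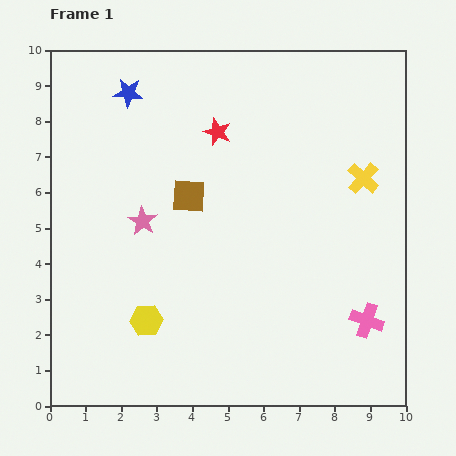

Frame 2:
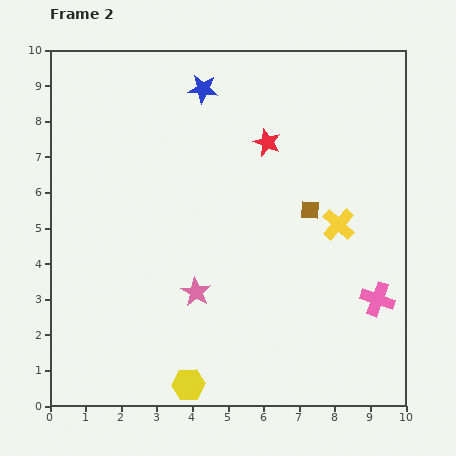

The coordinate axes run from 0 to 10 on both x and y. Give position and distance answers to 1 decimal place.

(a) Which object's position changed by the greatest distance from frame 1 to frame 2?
the brown square

(moved 3.4; next 2.5)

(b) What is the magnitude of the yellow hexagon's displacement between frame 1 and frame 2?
2.2

The yellow hexagon moved from (2.7, 2.4) to (3.9, 0.6), a distance of √(1.2² + 1.8²) ≈ 2.2.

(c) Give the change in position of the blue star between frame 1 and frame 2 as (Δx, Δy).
(2.1, 0.1)

The blue star was at (2.2, 8.8) in frame 1 and (4.3, 8.9) in frame 2.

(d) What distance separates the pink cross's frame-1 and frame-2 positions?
0.7

The pink cross moved from (8.9, 2.4) to (9.2, 3.0), a distance of √(0.3² + 0.6²) ≈ 0.7.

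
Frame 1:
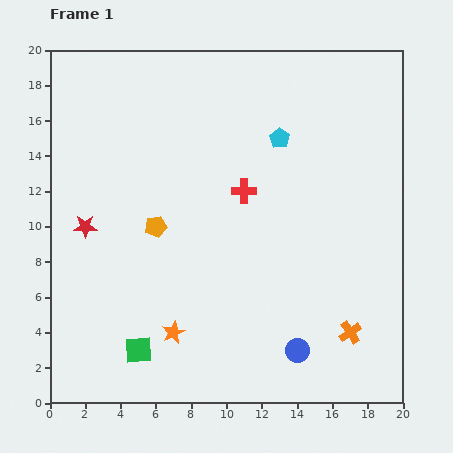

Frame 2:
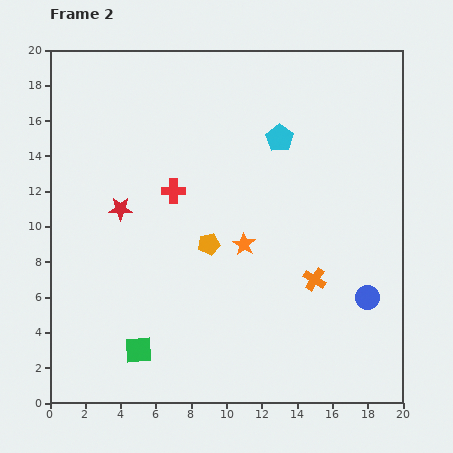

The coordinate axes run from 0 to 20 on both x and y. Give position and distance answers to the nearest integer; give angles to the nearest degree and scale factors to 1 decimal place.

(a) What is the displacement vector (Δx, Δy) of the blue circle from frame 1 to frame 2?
(4, 3)

The blue circle was at (14, 3) in frame 1 and (18, 6) in frame 2.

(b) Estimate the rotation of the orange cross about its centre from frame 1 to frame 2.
24° counter-clockwise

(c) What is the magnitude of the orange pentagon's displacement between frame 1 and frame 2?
3

The orange pentagon moved from (6, 10) to (9, 9), a distance of √(3² + 1²) ≈ 3.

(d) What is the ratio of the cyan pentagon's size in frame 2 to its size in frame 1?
1.4×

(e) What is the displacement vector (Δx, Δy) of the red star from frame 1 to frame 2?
(2, 1)

The red star was at (2, 10) in frame 1 and (4, 11) in frame 2.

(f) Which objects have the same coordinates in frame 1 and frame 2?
the green square, the cyan pentagon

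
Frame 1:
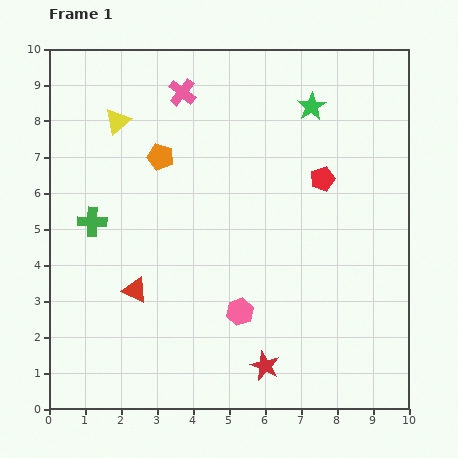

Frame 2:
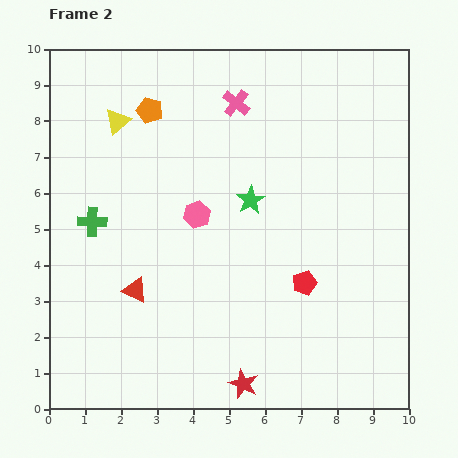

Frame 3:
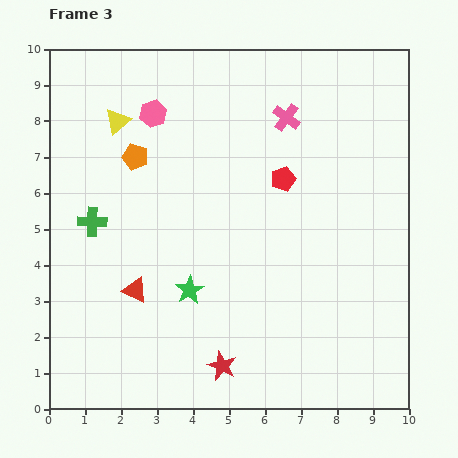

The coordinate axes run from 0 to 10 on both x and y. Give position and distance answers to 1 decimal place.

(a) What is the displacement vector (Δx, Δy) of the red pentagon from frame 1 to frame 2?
(-0.5, -2.9)

The red pentagon was at (7.6, 6.4) in frame 1 and (7.1, 3.5) in frame 2.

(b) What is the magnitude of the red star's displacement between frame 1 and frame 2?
0.8

The red star moved from (6.0, 1.2) to (5.4, 0.7), a distance of √(0.6² + 0.5²) ≈ 0.8.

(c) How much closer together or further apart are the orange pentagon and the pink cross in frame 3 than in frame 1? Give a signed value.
+2.4

Distance in frame 1: 1.9. Distance in frame 3: 4.3.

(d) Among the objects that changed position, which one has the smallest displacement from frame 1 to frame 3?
the orange pentagon

(moved 0.7)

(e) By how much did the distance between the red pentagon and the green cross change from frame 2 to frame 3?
-0.7

Distance in frame 2: 6.1. Distance in frame 3: 5.4.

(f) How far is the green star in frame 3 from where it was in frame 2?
3.0

The green star moved from (5.6, 5.8) to (3.9, 3.3), a distance of √(1.7² + 2.5²) ≈ 3.0.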